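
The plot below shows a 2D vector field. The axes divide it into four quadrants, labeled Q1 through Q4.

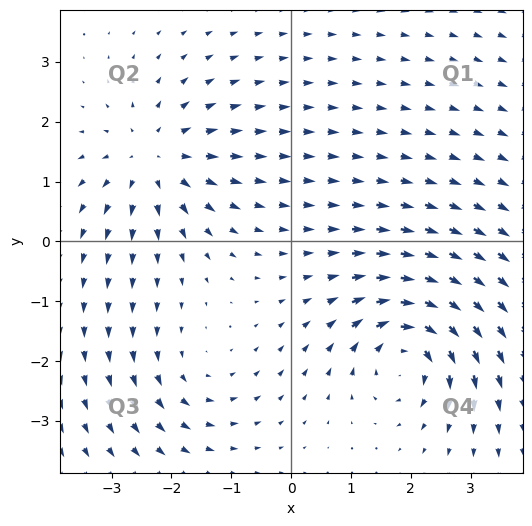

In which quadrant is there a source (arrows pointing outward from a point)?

Q2

The source sits at approximately (-2.3, 1.4), which lies in quadrant Q2. The divergence there is about +4, positive as expected for a source.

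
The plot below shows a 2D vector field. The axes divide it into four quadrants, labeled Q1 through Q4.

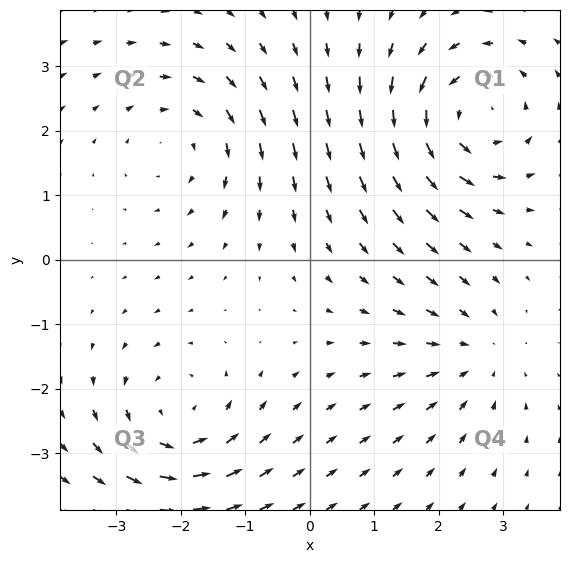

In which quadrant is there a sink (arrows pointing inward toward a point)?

The sink sits at approximately (2.6, -1.5), which lies in quadrant Q4. The divergence there is about -2, negative as expected for a sink.

Q4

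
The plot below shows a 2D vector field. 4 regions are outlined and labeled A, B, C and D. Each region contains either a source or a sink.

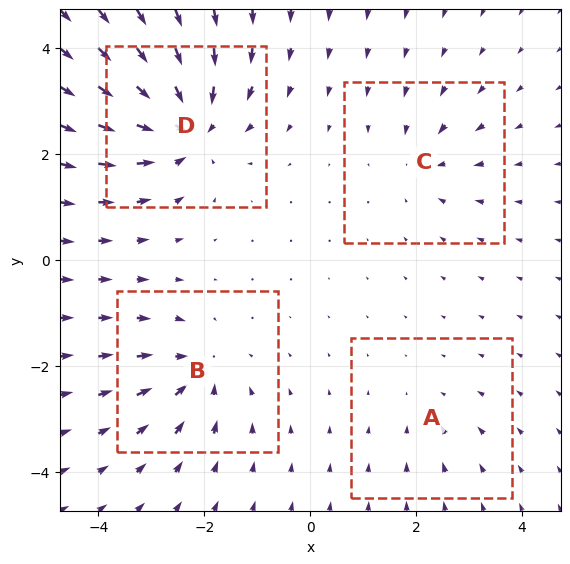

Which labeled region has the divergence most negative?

Divergence at each region's feature centre — A: about -2, B: about -5, C: about -4, D: about -8. Region D is most negative.

D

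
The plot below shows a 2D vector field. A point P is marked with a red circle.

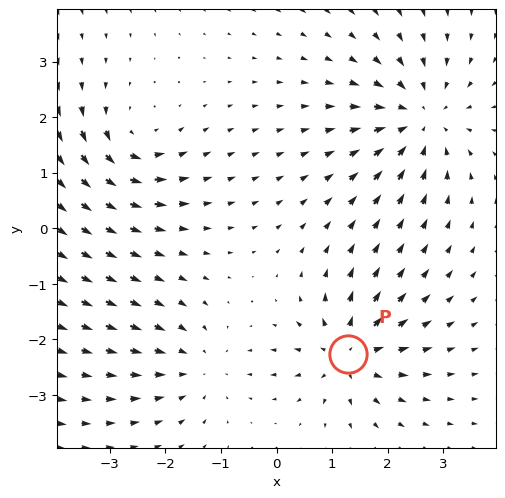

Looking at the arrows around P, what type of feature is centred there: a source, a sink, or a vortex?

source

At P (1.3, -2.3) the arrows spread outward. Divergence about +6, curl ≈0 — positive divergence with near-zero curl is a source.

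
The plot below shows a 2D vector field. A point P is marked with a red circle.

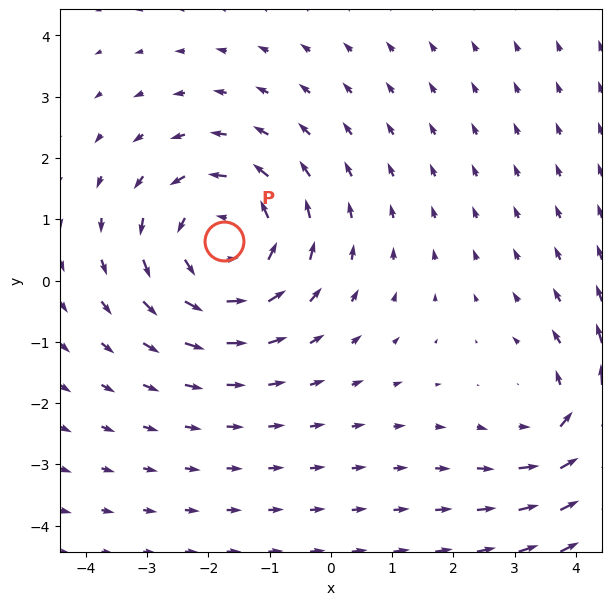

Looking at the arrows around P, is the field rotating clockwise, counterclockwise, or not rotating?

Near P at (-1.8, 0.6) the arrows circulate counterclockwise. The curl (z-component) there is about +4; positive curl means counterclockwise rotation.

counterclockwise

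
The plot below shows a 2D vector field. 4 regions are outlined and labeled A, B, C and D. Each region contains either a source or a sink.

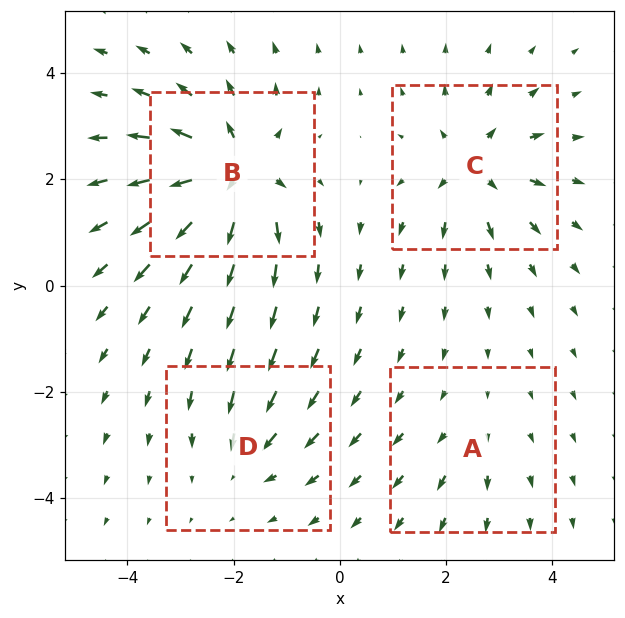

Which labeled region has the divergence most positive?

Divergence at each region's feature centre — A: about +2, B: about +8, C: about +6, D: about -4. Region B is most positive.

B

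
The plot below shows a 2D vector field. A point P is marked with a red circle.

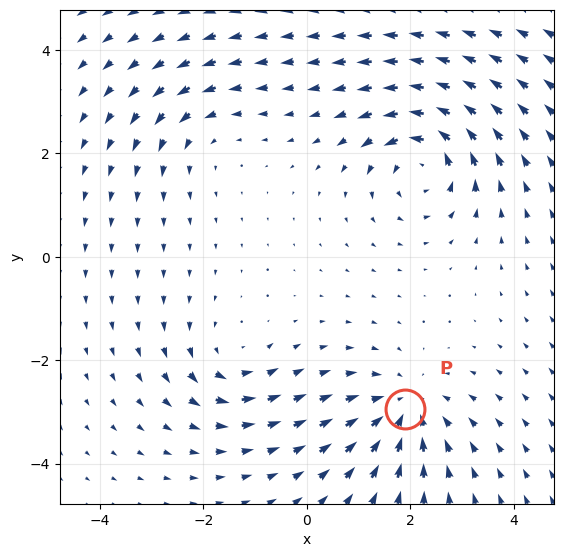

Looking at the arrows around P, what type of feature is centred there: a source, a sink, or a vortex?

At P (1.9, -2.9) the arrows converge inward. Divergence about -4, curl ≈0 — negative divergence with near-zero curl is a sink.

sink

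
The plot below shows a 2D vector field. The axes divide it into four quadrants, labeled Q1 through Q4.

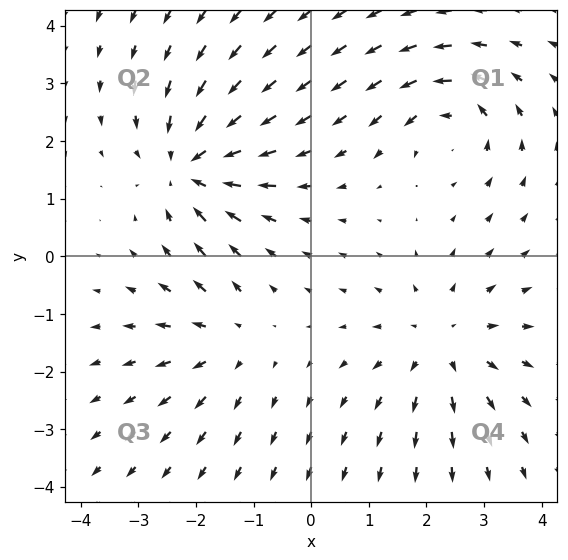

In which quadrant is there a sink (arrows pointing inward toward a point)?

The sink sits at approximately (-2.1, 1.6), which lies in quadrant Q2. The divergence there is about -4, negative as expected for a sink.

Q2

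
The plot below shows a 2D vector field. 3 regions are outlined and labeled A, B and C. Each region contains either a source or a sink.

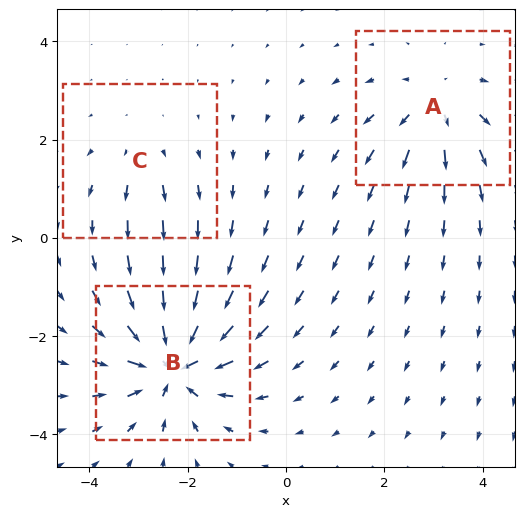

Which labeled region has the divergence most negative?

Divergence at each region's feature centre — A: about +3, B: about -6, C: about +2. Region B is most negative.

B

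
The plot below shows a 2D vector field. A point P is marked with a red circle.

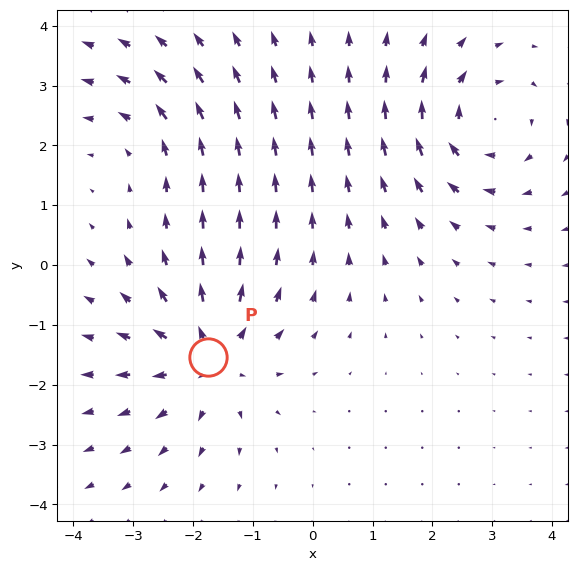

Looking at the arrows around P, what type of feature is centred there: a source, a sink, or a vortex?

source

At P (-1.7, -1.5) the arrows spread outward. Divergence about +5, curl ≈0 — positive divergence with near-zero curl is a source.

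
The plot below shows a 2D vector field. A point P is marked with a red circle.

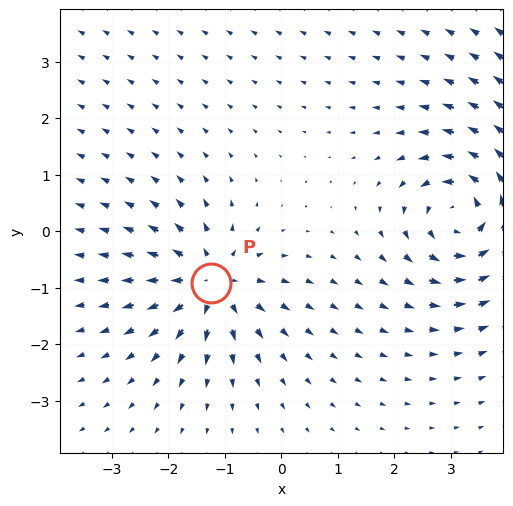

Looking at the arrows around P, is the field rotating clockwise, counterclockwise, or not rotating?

not rotating

Near P at (-1.2, -0.9) the arrows show no circulation. The curl there is ≈0.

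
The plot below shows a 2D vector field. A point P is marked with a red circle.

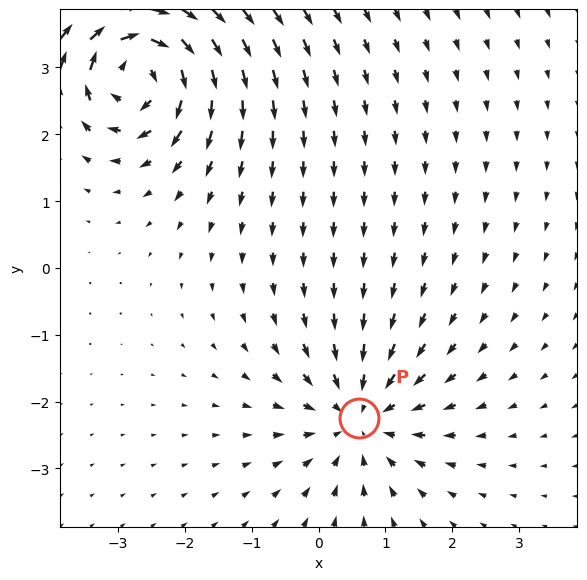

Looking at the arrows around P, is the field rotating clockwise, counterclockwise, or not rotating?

not rotating

Near P at (0.6, -2.2) the arrows show no circulation. The curl there is ≈0.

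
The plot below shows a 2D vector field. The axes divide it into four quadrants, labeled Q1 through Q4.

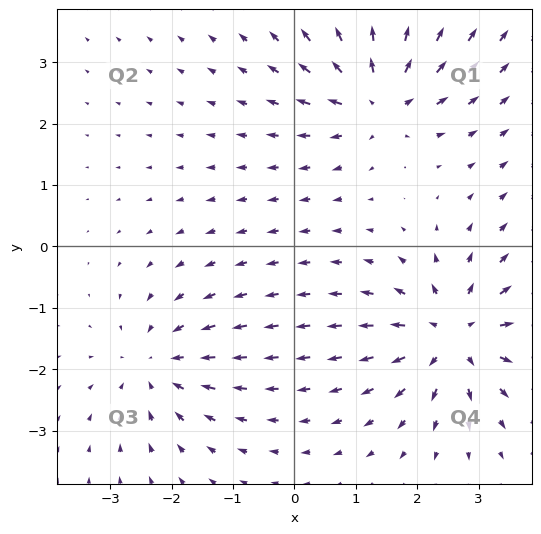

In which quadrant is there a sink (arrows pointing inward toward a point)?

The sink sits at approximately (-2.2, -1.9), which lies in quadrant Q3. The divergence there is about -4, negative as expected for a sink.

Q3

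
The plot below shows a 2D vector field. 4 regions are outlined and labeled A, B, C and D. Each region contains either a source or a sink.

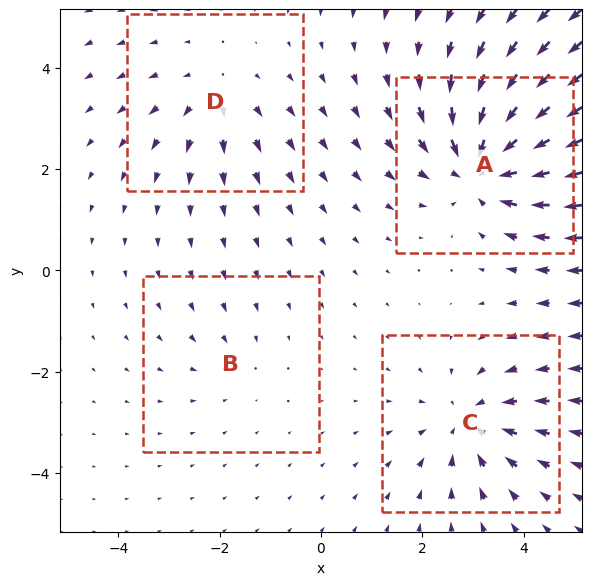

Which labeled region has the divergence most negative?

A

Divergence at each region's feature centre — A: about -6, B: about -2, C: about -4, D: about +3. Region A is most negative.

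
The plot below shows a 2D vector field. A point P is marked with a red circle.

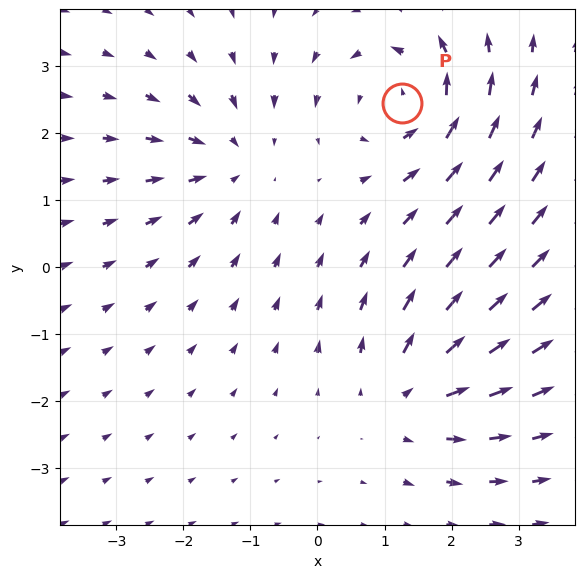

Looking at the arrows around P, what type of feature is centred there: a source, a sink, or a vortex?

At P (1.3, 2.5) the arrows circulate counterclockwise. Divergence ≈0, curl about +4 — near-zero divergence with nonzero curl is a vortex.

vortex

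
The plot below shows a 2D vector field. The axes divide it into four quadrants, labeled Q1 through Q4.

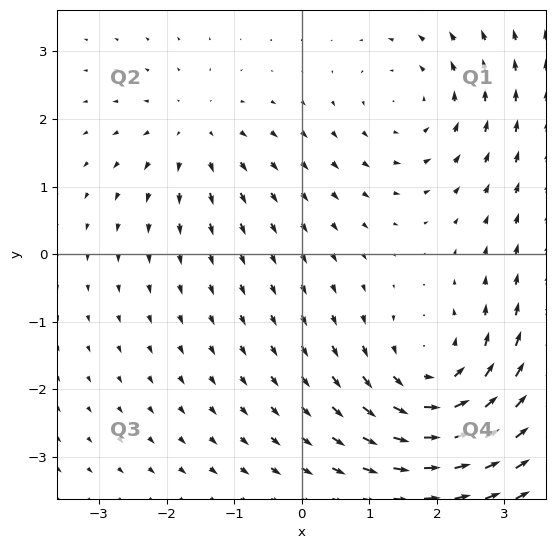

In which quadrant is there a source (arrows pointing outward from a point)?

Q2

The source sits at approximately (-1.6, 1.8), which lies in quadrant Q2. The divergence there is about +3, positive as expected for a source.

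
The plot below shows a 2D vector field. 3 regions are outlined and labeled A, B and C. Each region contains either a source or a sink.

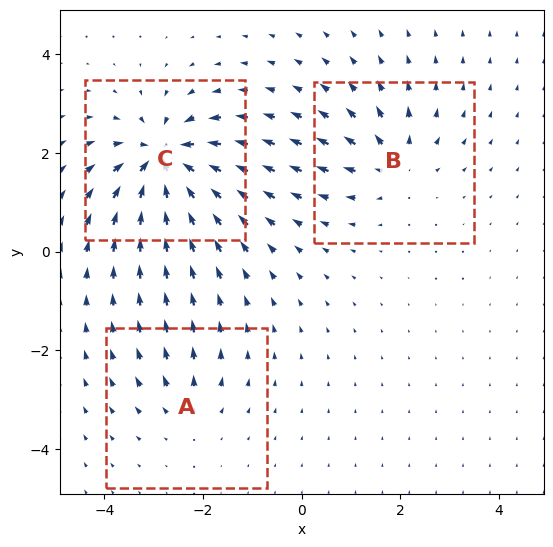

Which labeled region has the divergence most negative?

C

Divergence at each region's feature centre — A: about +2, B: about +4, C: about -7. Region C is most negative.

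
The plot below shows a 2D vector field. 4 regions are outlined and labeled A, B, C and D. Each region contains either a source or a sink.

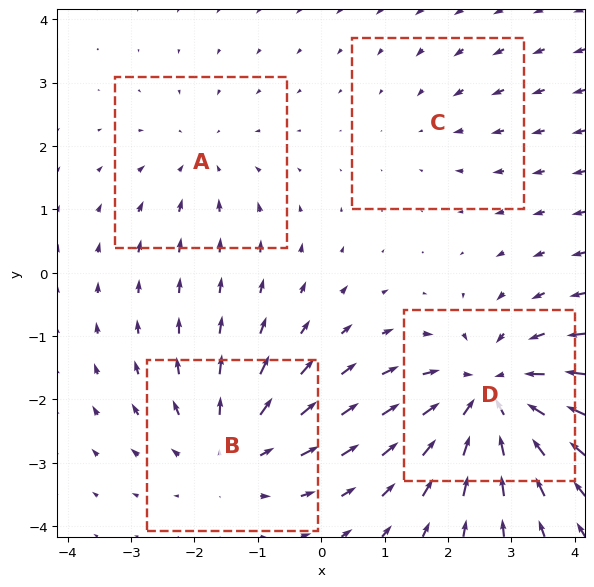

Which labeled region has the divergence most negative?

D

Divergence at each region's feature centre — A: about -3, B: about +4, C: about -2, D: about -6. Region D is most negative.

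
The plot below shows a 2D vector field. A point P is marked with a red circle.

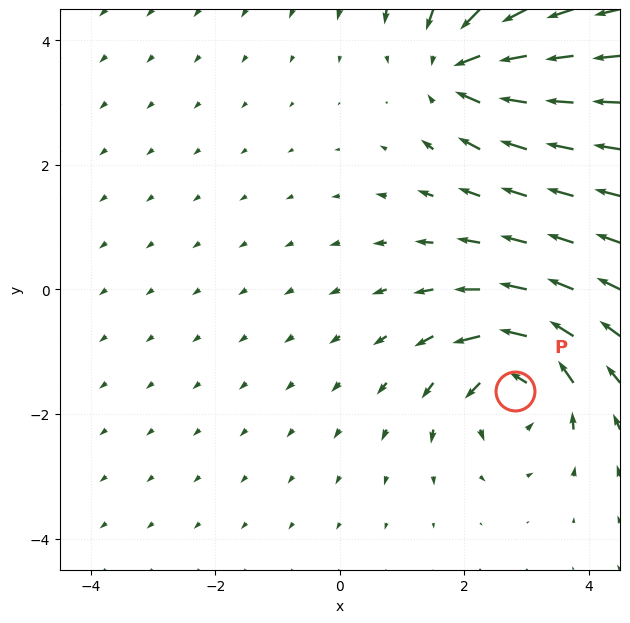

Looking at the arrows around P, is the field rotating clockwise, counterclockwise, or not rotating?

counterclockwise

Near P at (2.8, -1.6) the arrows circulate counterclockwise. The curl (z-component) there is about +5; positive curl means counterclockwise rotation.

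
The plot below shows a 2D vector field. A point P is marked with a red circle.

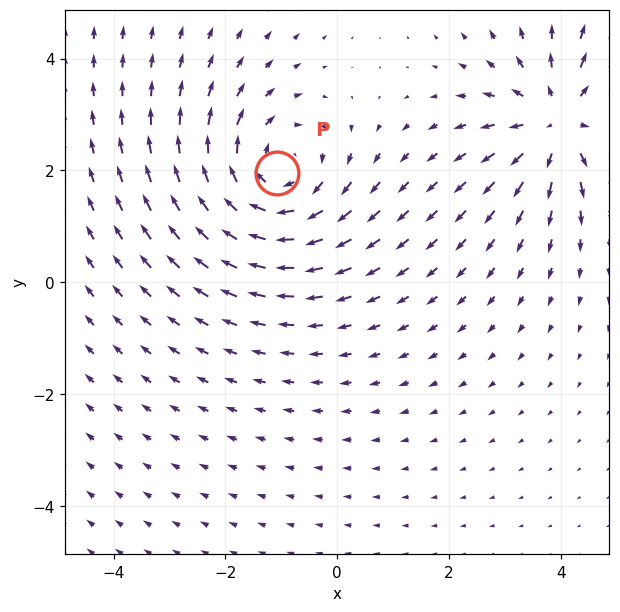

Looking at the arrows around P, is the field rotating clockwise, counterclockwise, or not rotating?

Near P at (-1.1, 1.9) the arrows circulate clockwise. The curl (z-component) there is about -3; negative curl means clockwise rotation.

clockwise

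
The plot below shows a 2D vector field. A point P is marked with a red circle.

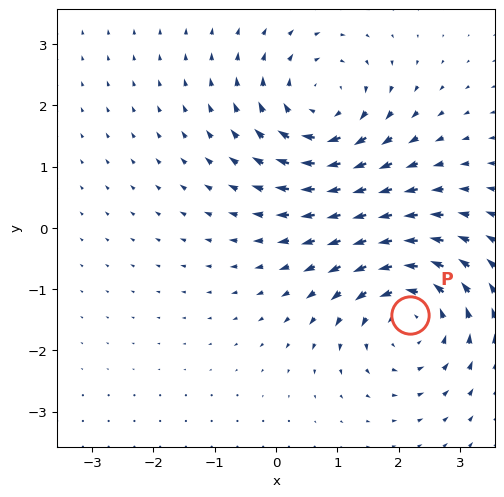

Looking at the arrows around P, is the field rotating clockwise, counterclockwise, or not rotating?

Near P at (2.2, -1.4) the arrows circulate counterclockwise. The curl (z-component) there is about +4; positive curl means counterclockwise rotation.

counterclockwise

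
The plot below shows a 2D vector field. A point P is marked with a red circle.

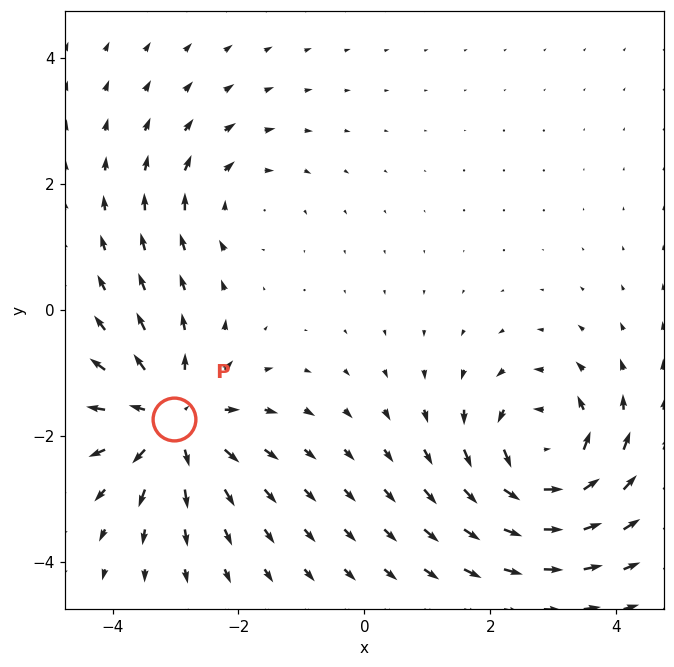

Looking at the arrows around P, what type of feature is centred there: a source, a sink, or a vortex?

source

At P (-3.0, -1.7) the arrows spread outward. Divergence about +5, curl ≈0 — positive divergence with near-zero curl is a source.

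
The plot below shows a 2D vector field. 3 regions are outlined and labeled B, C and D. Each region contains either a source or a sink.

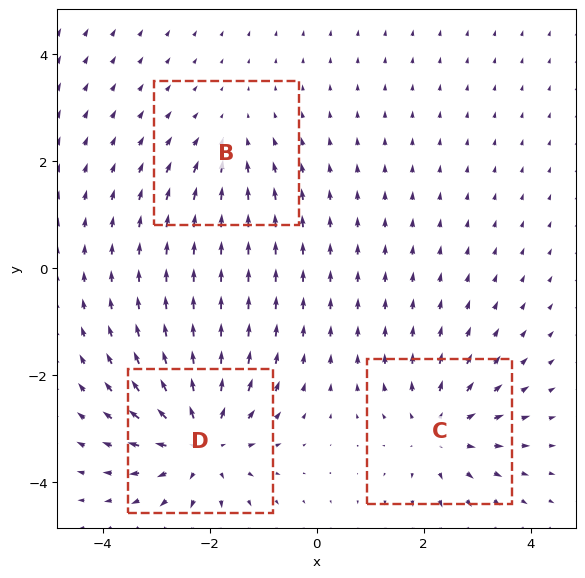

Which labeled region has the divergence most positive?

Divergence at each region's feature centre — B: about -2, C: about +4, D: about +5. Region D is most positive.

D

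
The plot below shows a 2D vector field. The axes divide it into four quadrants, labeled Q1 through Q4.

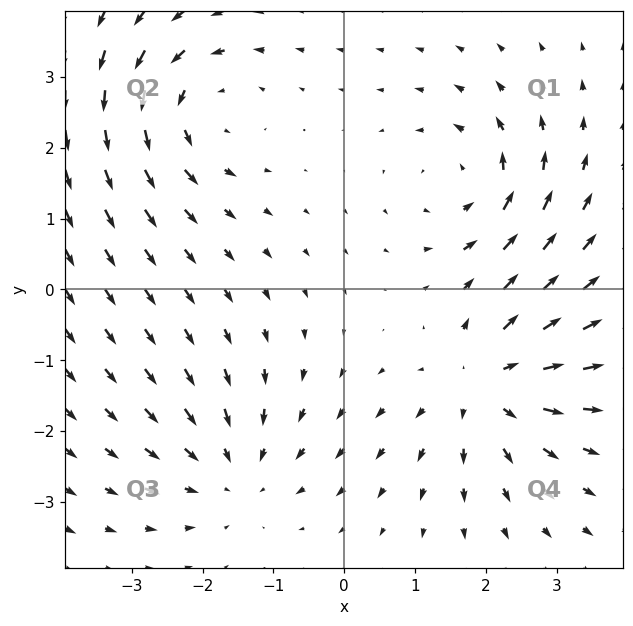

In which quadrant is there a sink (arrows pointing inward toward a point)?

The sink sits at approximately (-1.6, -2.6), which lies in quadrant Q3. The divergence there is about -3, negative as expected for a sink.

Q3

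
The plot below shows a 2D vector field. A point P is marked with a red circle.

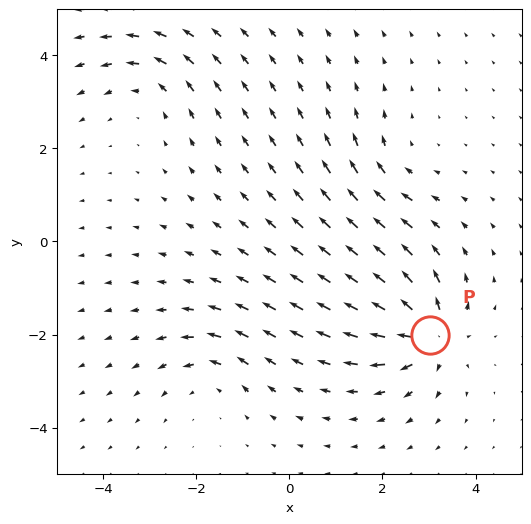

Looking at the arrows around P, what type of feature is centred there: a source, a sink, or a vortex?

At P (3.0, -2.0) the arrows spread outward. Divergence about +7, curl ≈0 — positive divergence with near-zero curl is a source.

source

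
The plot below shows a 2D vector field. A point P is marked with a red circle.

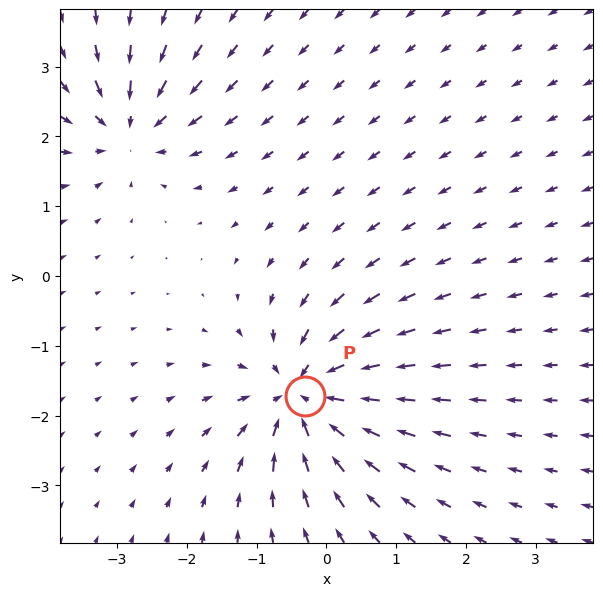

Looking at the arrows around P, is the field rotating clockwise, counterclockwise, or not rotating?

not rotating

Near P at (-0.3, -1.7) the arrows show no circulation. The curl there is ≈0.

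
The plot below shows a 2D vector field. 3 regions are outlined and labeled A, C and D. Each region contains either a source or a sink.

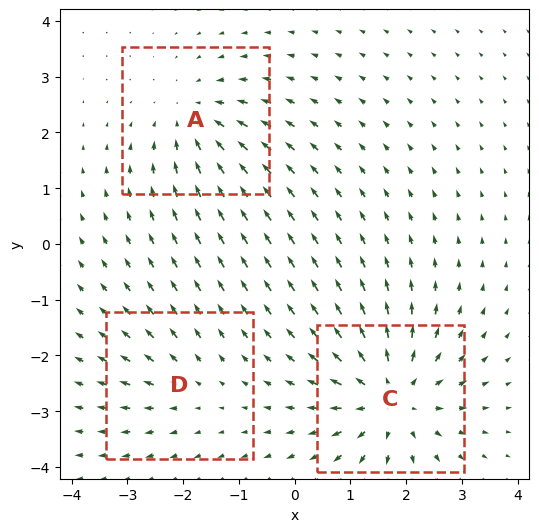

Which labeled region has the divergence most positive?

Divergence at each region's feature centre — A: about -3, C: about +4, D: about +2. Region C is most positive.

C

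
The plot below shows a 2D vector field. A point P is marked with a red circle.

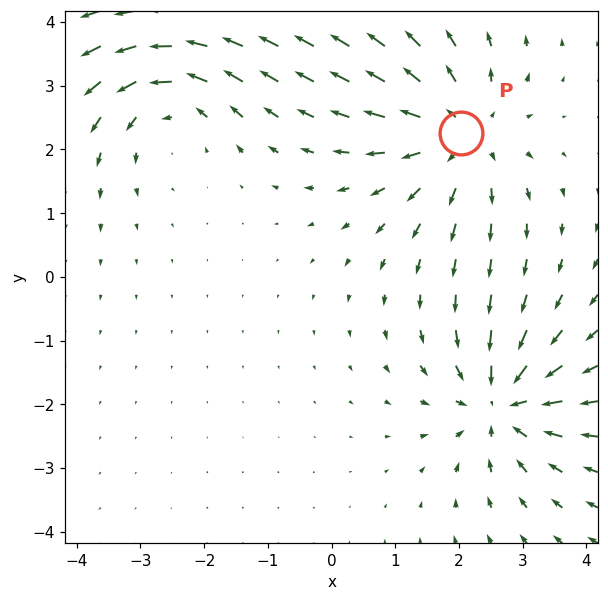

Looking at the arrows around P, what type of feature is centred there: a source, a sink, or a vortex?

At P (2.0, 2.3) the arrows spread outward. Divergence about +4, curl ≈0 — positive divergence with near-zero curl is a source.

source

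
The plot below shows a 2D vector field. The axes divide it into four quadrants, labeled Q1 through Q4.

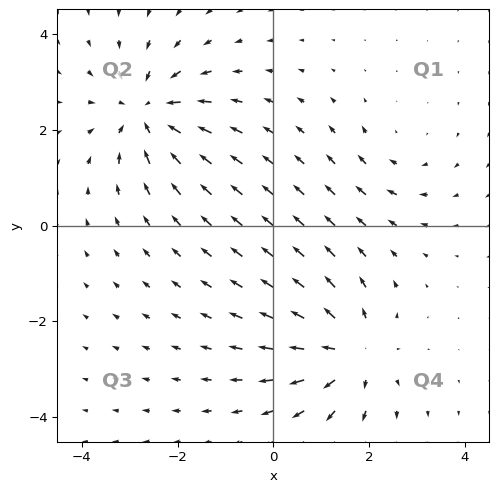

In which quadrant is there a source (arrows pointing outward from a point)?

Q4

The source sits at approximately (1.6, -2.6), which lies in quadrant Q4. The divergence there is about +5, positive as expected for a source.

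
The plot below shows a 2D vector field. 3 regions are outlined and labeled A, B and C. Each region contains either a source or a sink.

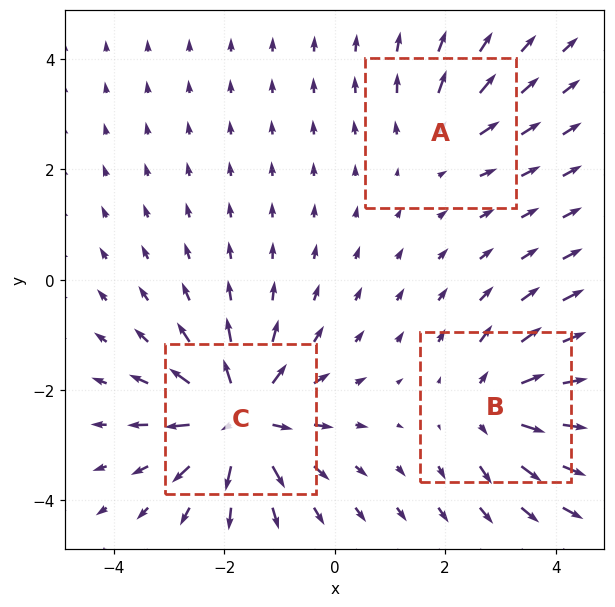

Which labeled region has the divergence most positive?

C

Divergence at each region's feature centre — A: about +2, B: about +4, C: about +6. Region C is most positive.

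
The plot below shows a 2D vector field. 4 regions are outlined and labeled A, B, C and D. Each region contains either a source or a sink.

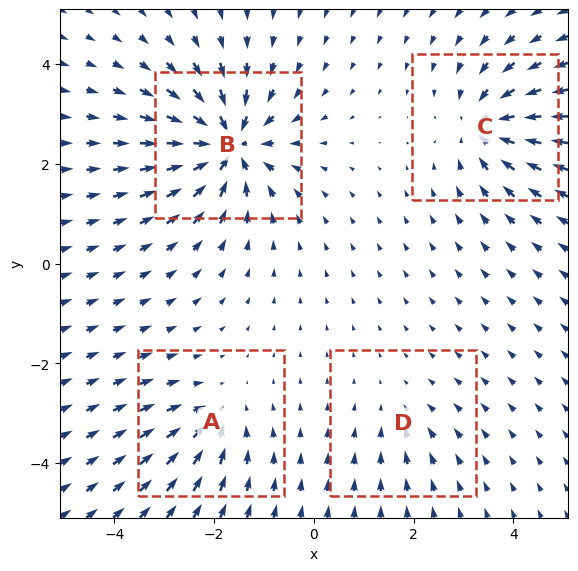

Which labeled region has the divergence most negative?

B

Divergence at each region's feature centre — A: about -4, B: about -9, C: about -6, D: about -2. Region B is most negative.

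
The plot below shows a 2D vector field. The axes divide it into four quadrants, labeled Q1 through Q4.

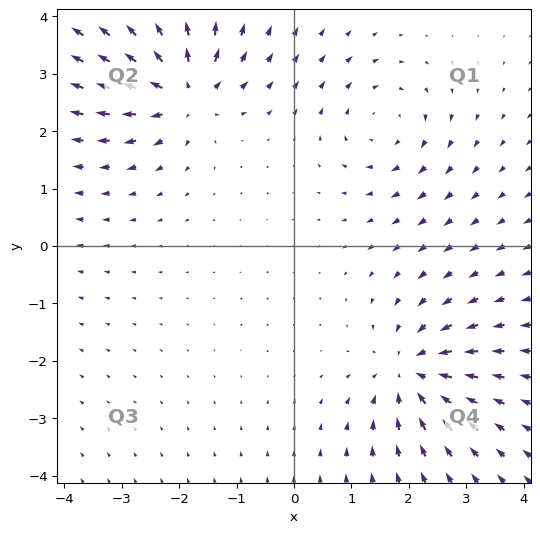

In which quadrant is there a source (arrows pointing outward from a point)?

Q2

The source sits at approximately (-1.9, 2.7), which lies in quadrant Q2. The divergence there is about +5, positive as expected for a source.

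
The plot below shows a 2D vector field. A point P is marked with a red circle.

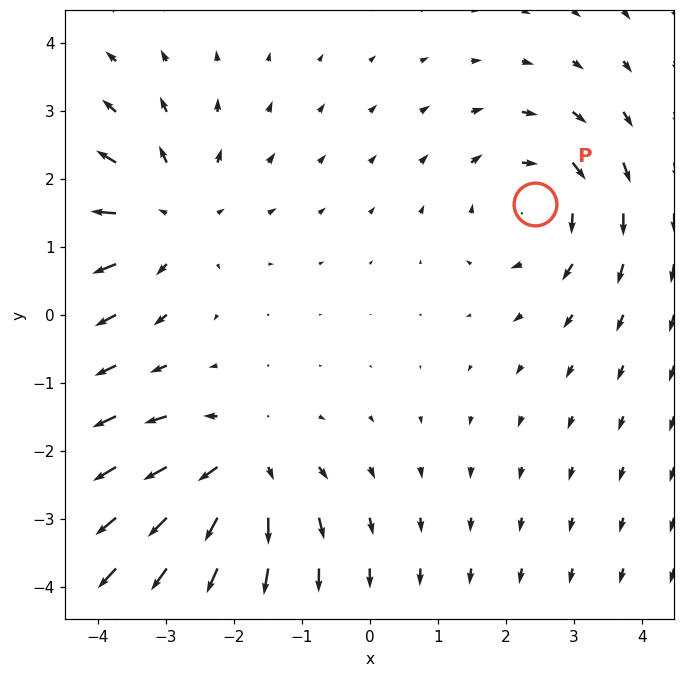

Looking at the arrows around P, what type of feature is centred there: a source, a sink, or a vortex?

At P (2.4, 1.6) the arrows circulate clockwise. Divergence ≈0, curl about -3 — near-zero divergence with nonzero curl is a vortex.

vortex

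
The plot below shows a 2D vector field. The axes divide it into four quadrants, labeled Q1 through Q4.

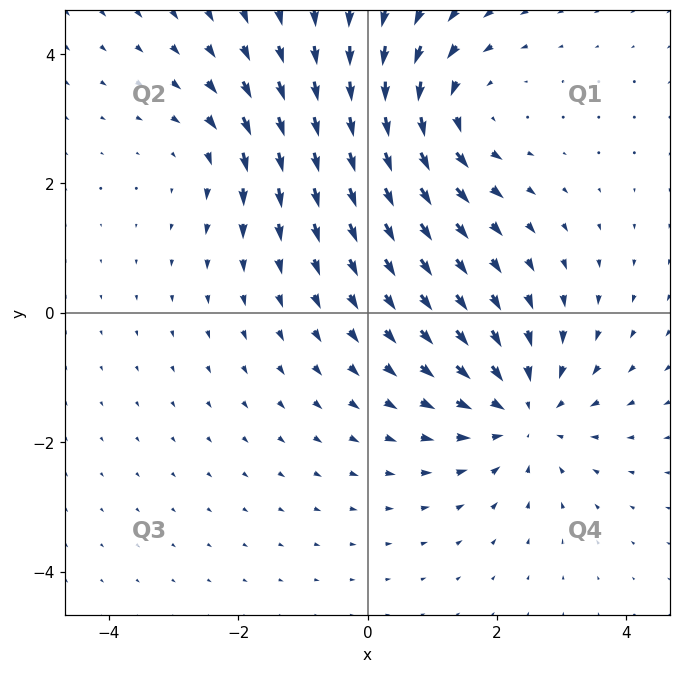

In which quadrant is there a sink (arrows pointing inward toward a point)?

The sink sits at approximately (2.4, -1.5), which lies in quadrant Q4. The divergence there is about -4, negative as expected for a sink.

Q4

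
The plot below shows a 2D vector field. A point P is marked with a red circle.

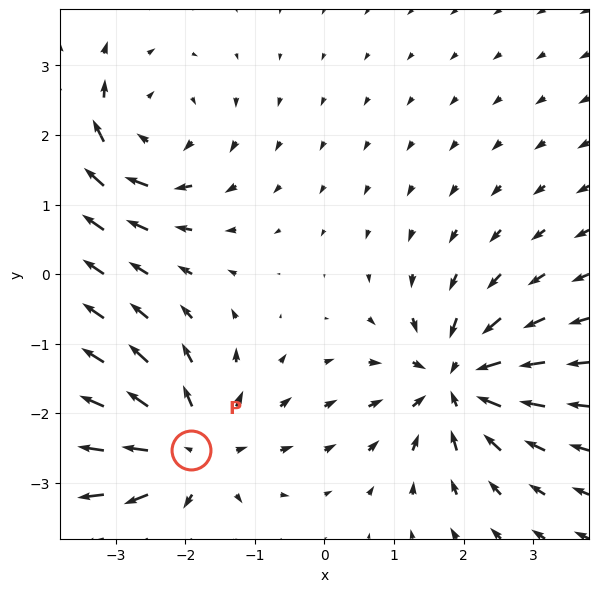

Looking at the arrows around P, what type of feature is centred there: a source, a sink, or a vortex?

At P (-1.9, -2.5) the arrows spread outward. Divergence about +5, curl ≈0 — positive divergence with near-zero curl is a source.

source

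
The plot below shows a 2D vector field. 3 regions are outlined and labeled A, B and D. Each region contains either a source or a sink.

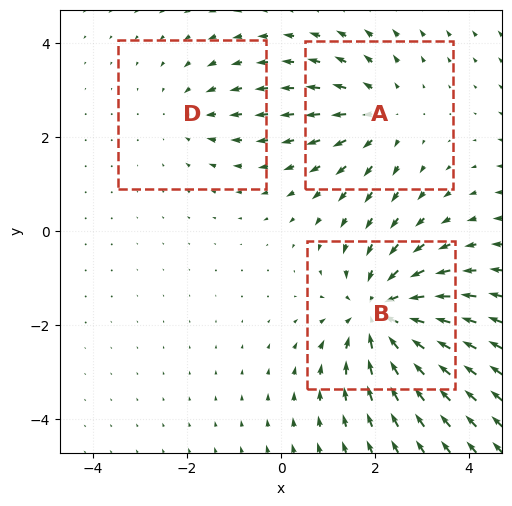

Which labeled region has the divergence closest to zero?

D

Divergence at each region's feature centre — A: about +3, B: about -4, D: about -2. Region D is closest to zero.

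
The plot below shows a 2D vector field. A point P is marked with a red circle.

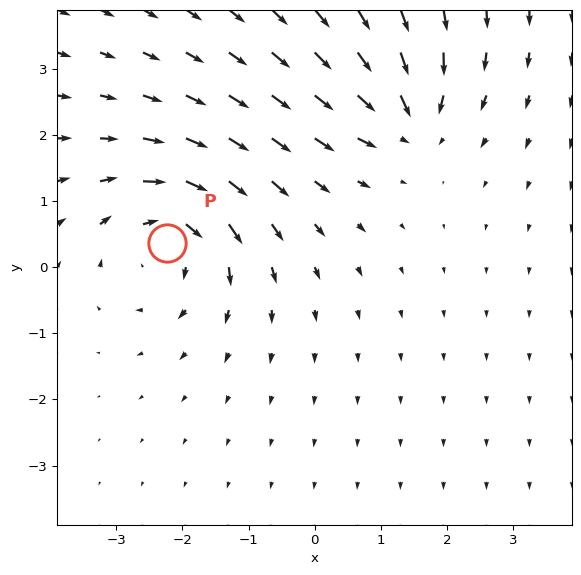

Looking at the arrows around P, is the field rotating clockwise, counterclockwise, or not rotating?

clockwise

Near P at (-2.2, 0.4) the arrows circulate clockwise. The curl (z-component) there is about -5; negative curl means clockwise rotation.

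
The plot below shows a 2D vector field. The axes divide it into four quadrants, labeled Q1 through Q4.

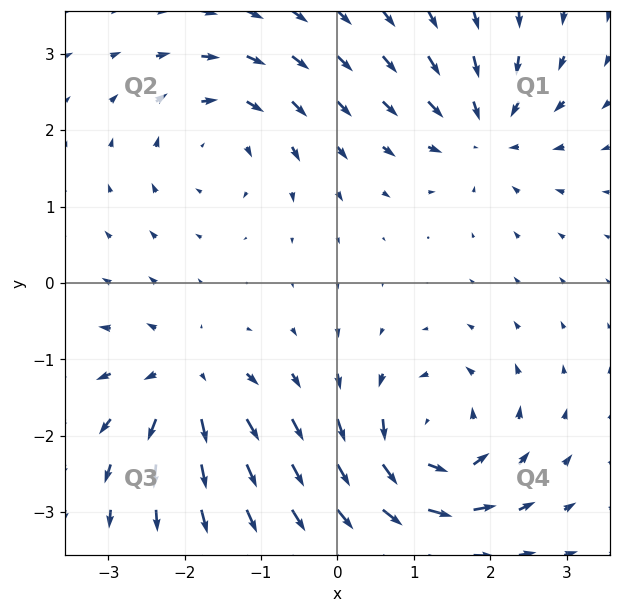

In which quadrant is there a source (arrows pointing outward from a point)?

The source sits at approximately (-2.0, -1.3), which lies in quadrant Q3. The divergence there is about +5, positive as expected for a source.

Q3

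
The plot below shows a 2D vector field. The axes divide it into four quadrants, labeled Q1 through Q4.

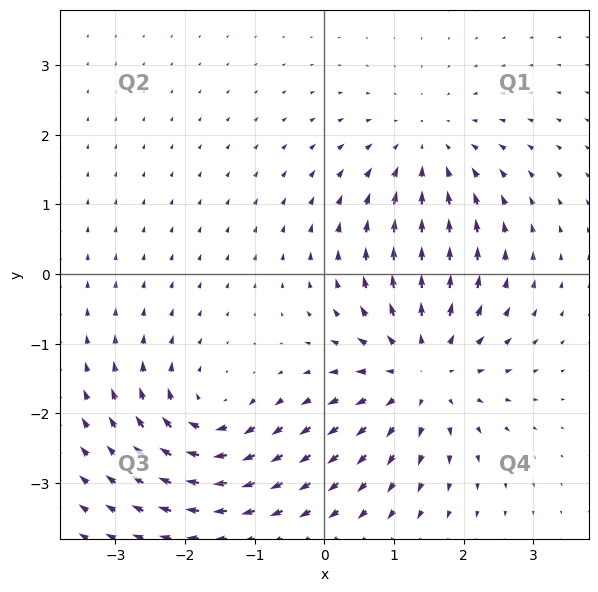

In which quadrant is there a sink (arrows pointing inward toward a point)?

The sink sits at approximately (1.5, 1.7), which lies in quadrant Q1. The divergence there is about -3, negative as expected for a sink.

Q1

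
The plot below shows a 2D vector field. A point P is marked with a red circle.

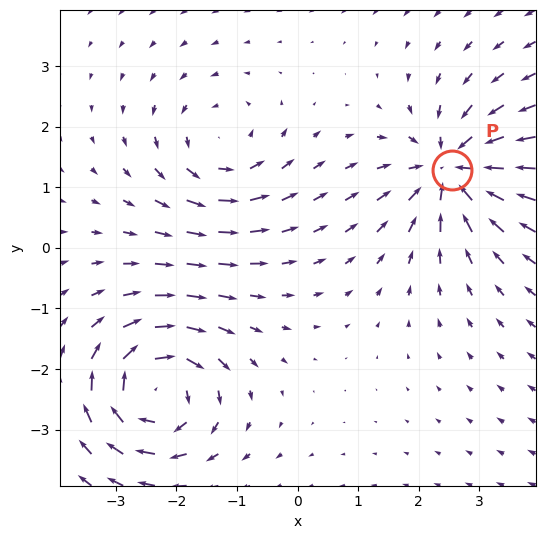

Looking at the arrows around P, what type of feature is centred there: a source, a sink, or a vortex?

At P (2.5, 1.3) the arrows converge inward. Divergence about -6, curl ≈0 — negative divergence with near-zero curl is a sink.

sink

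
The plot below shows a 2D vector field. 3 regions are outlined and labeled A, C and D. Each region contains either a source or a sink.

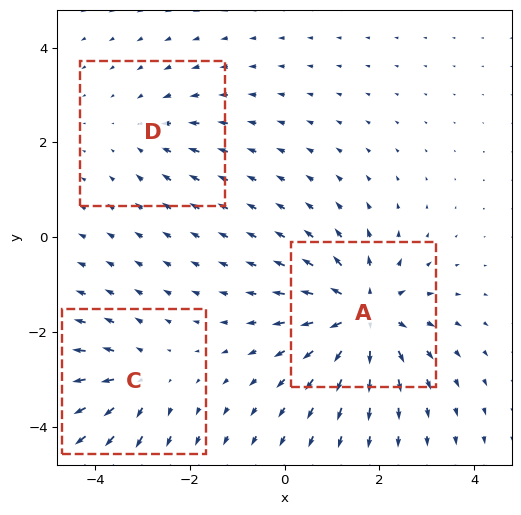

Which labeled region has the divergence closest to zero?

Divergence at each region's feature centre — A: about +5, C: about +3, D: about -2. Region D is closest to zero.

D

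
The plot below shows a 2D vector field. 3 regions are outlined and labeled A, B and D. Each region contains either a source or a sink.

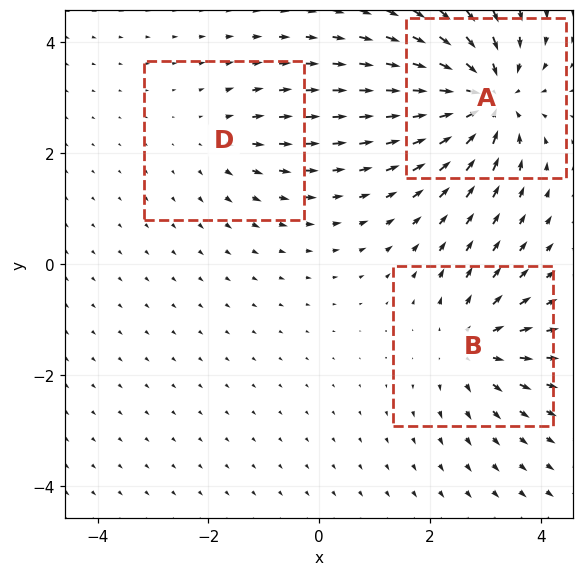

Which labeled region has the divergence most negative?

A

Divergence at each region's feature centre — A: about -6, B: about +4, D: about +2. Region A is most negative.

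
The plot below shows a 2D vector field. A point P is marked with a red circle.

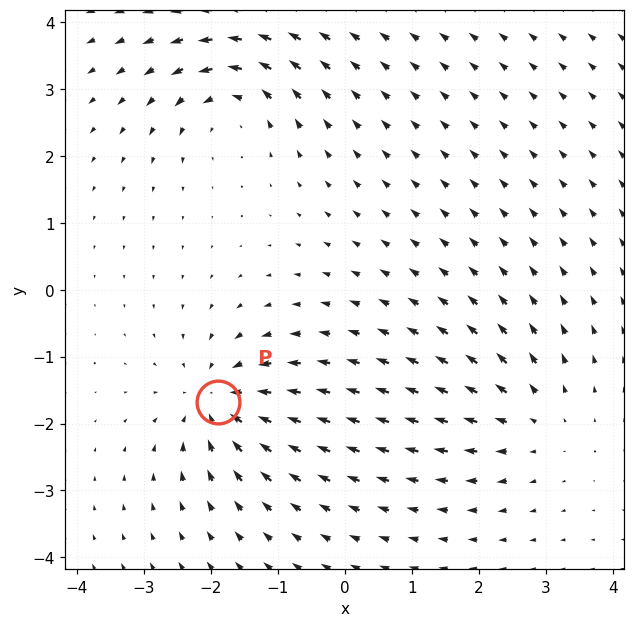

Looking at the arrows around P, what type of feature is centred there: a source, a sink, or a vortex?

At P (-1.9, -1.7) the arrows converge inward. Divergence about -5, curl ≈0 — negative divergence with near-zero curl is a sink.

sink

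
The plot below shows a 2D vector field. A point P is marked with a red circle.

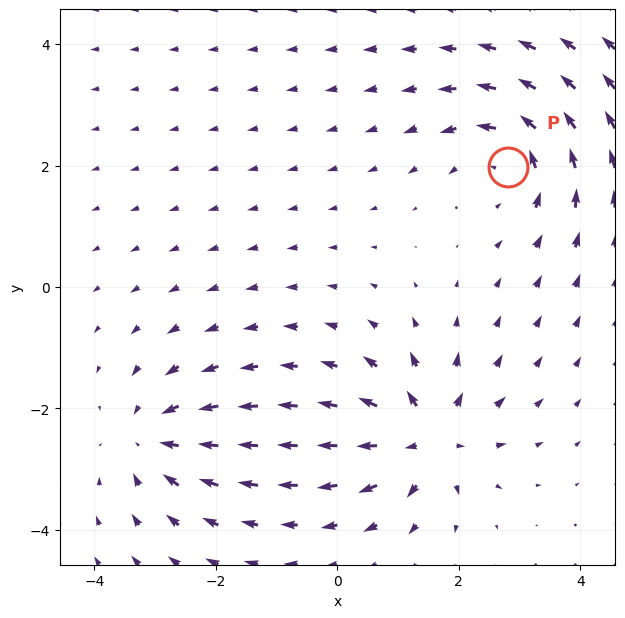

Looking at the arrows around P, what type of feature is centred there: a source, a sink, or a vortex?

At P (2.8, 2.0) the arrows circulate counterclockwise. Divergence ≈0, curl about +4 — near-zero divergence with nonzero curl is a vortex.

vortex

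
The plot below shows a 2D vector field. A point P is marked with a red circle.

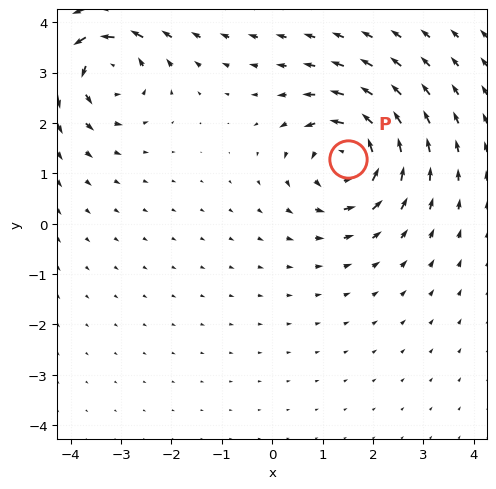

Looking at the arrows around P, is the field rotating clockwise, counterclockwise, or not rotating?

Near P at (1.5, 1.3) the arrows circulate counterclockwise. The curl (z-component) there is about +5; positive curl means counterclockwise rotation.

counterclockwise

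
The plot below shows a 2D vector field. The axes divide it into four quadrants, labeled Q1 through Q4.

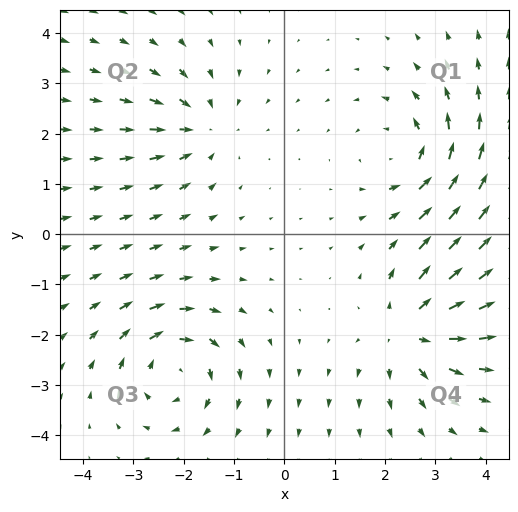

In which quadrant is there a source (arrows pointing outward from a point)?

Q4

The source sits at approximately (2.5, -1.9), which lies in quadrant Q4. The divergence there is about +4, positive as expected for a source.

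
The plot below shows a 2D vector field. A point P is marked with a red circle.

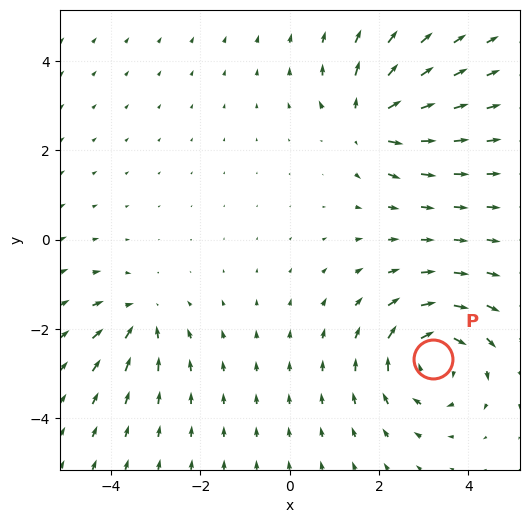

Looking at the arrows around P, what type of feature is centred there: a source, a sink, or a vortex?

vortex

At P (3.2, -2.7) the arrows circulate clockwise. Divergence ≈0, curl about -4 — near-zero divergence with nonzero curl is a vortex.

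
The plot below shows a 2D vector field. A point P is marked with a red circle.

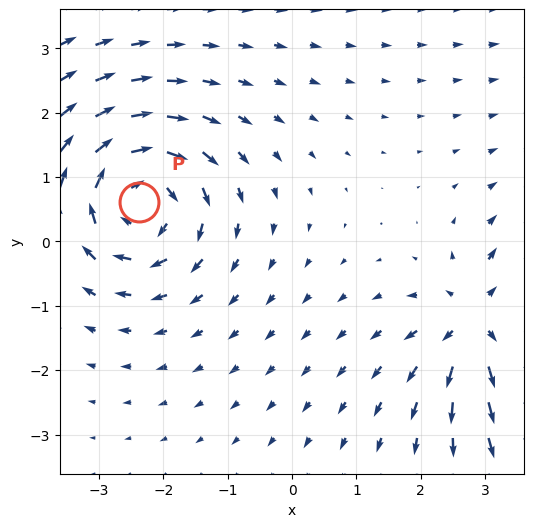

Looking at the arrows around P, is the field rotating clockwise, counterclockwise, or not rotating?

clockwise

Near P at (-2.4, 0.6) the arrows circulate clockwise. The curl (z-component) there is about -5; negative curl means clockwise rotation.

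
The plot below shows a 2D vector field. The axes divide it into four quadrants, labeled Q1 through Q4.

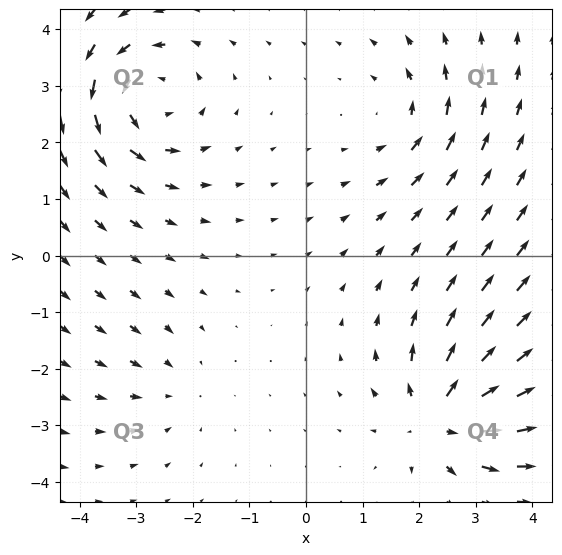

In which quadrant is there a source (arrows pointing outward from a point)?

Q4

The source sits at approximately (2.4, -2.9), which lies in quadrant Q4. The divergence there is about +6, positive as expected for a source.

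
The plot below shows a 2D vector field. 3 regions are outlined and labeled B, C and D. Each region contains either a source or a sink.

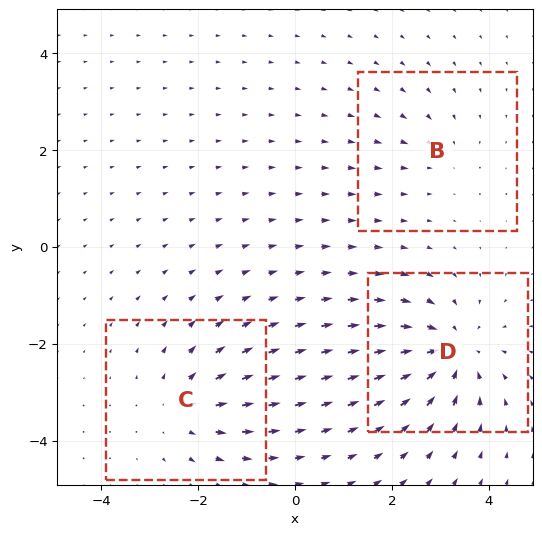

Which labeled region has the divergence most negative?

D

Divergence at each region's feature centre — B: about -2, C: about +3, D: about -5. Region D is most negative.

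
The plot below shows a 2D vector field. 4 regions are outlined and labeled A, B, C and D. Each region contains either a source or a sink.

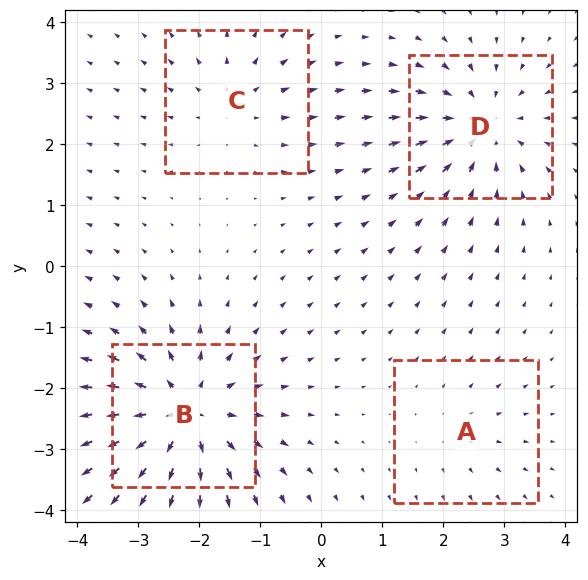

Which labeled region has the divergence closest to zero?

Divergence at each region's feature centre — A: about +2, B: about +8, C: about +4, D: about -6. Region A is closest to zero.

A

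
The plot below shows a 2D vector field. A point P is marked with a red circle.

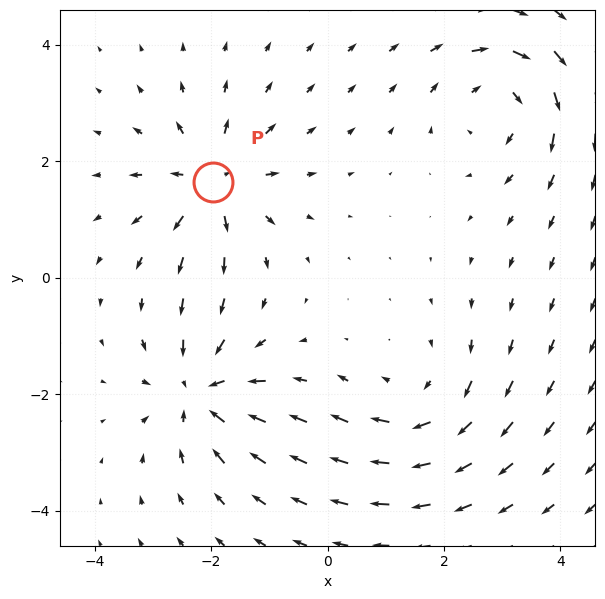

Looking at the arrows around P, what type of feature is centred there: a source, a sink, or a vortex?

At P (-2.0, 1.7) the arrows spread outward. Divergence about +6, curl ≈0 — positive divergence with near-zero curl is a source.

source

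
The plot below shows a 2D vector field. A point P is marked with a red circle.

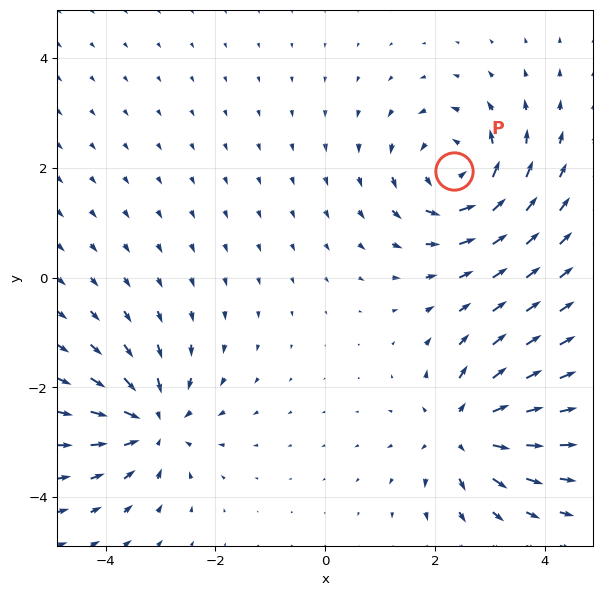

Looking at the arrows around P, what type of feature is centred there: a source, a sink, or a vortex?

vortex

At P (2.3, 1.9) the arrows circulate counterclockwise. Divergence ≈0, curl about +5 — near-zero divergence with nonzero curl is a vortex.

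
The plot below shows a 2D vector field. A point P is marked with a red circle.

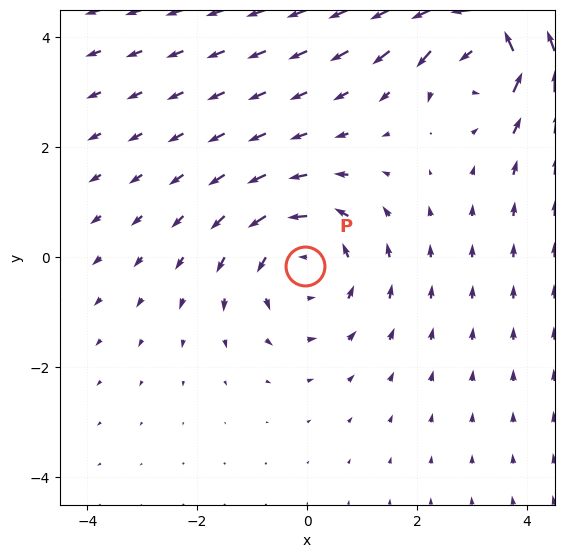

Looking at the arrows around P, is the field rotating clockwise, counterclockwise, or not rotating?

Near P at (-0.0, -0.2) the arrows circulate counterclockwise. The curl (z-component) there is about +3; positive curl means counterclockwise rotation.

counterclockwise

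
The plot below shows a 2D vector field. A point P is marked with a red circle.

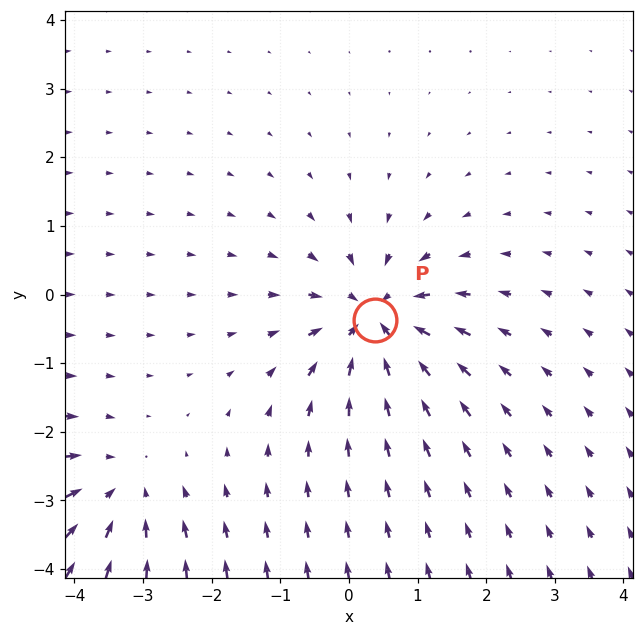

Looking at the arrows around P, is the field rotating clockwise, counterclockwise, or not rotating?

Near P at (0.4, -0.4) the arrows show no circulation. The curl there is ≈0.

not rotating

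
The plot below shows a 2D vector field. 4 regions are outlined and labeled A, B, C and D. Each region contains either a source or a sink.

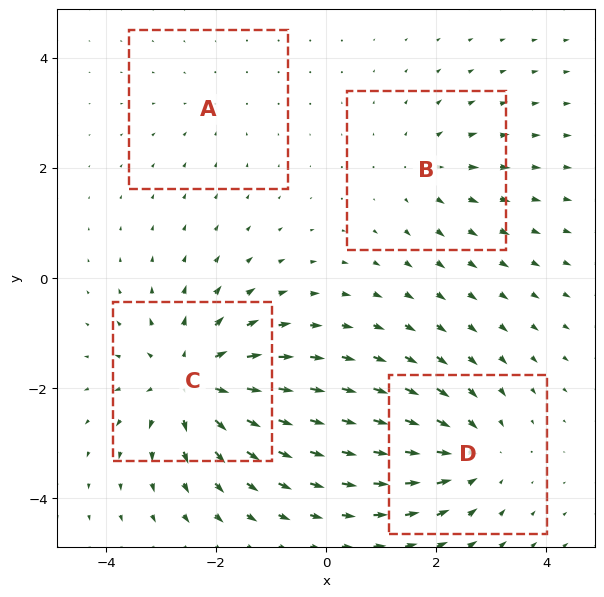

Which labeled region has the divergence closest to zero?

A

Divergence at each region's feature centre — A: about -2, B: about +3, C: about +7, D: about -5. Region A is closest to zero.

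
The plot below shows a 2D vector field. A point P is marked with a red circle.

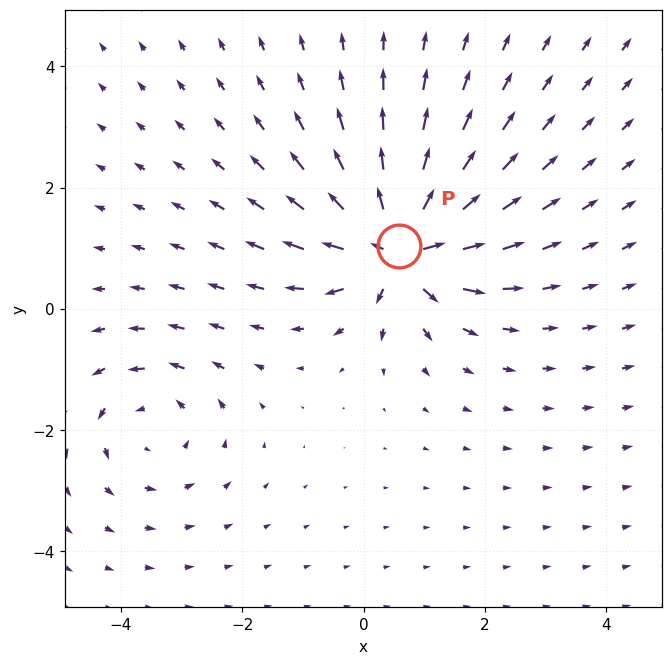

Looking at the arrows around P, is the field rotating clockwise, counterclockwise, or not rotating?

Near P at (0.6, 1.0) the arrows show no circulation. The curl there is ≈0.

not rotating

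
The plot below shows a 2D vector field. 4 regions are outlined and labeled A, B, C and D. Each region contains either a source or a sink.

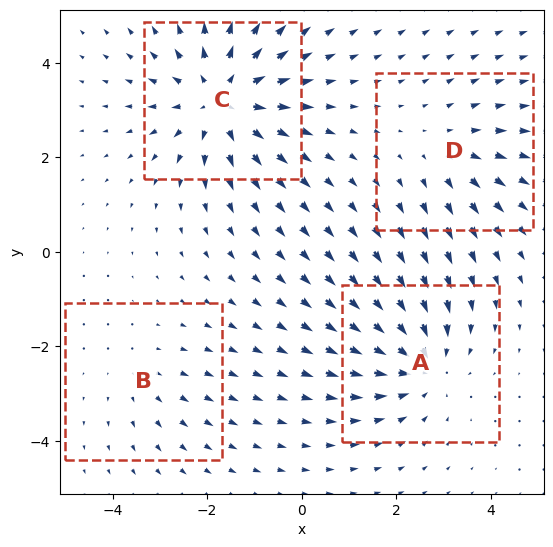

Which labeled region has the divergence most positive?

C

Divergence at each region's feature centre — A: about -4, B: about +2, C: about +5, D: about +3. Region C is most positive.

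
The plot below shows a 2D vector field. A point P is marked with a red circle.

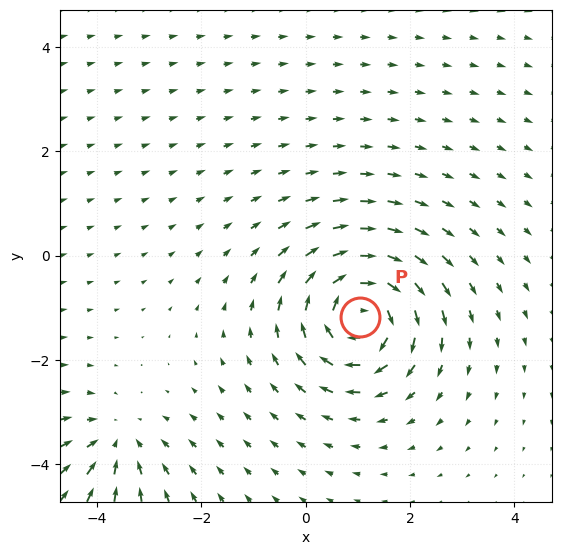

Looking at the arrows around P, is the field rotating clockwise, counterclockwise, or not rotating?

clockwise

Near P at (1.0, -1.2) the arrows circulate clockwise. The curl (z-component) there is about -7; negative curl means clockwise rotation.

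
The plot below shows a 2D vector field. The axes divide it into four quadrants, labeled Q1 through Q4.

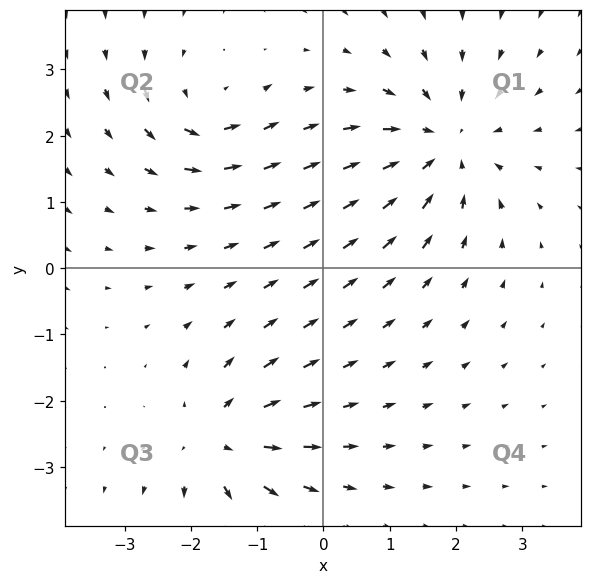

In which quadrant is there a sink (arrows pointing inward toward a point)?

The sink sits at approximately (1.8, 1.9), which lies in quadrant Q1. The divergence there is about -4, negative as expected for a sink.

Q1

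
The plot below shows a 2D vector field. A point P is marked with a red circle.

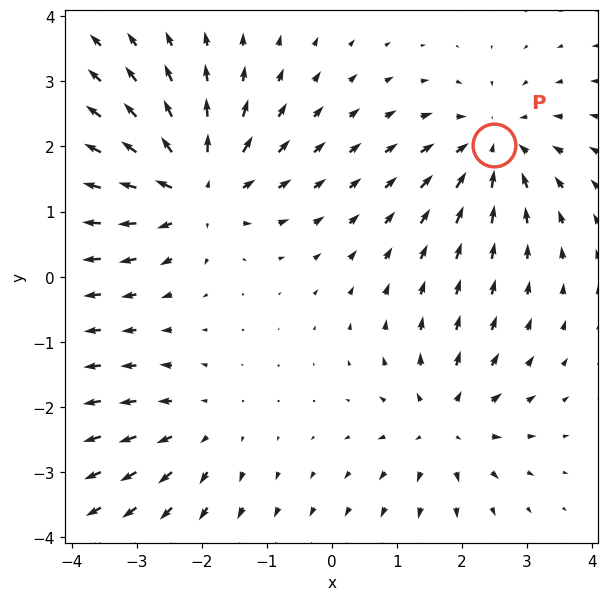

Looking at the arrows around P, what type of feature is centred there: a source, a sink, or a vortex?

At P (2.5, 2.0) the arrows converge inward. Divergence about -4, curl ≈0 — negative divergence with near-zero curl is a sink.

sink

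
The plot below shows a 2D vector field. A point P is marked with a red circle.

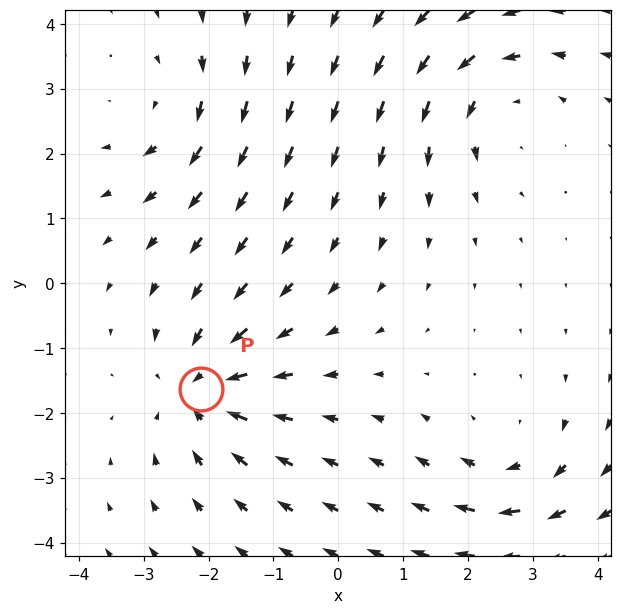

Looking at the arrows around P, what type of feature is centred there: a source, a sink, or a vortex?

At P (-2.1, -1.6) the arrows converge inward. Divergence about -5, curl ≈0 — negative divergence with near-zero curl is a sink.

sink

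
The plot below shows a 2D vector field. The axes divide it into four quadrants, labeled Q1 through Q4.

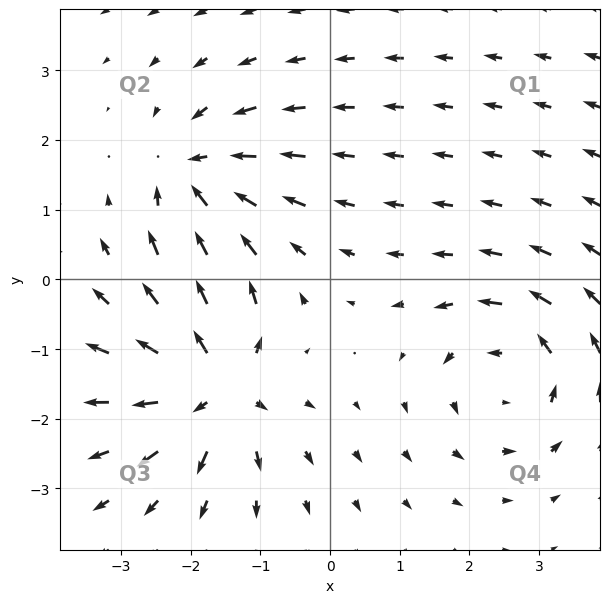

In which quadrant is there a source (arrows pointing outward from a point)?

The source sits at approximately (-1.7, -1.5), which lies in quadrant Q3. The divergence there is about +6, positive as expected for a source.

Q3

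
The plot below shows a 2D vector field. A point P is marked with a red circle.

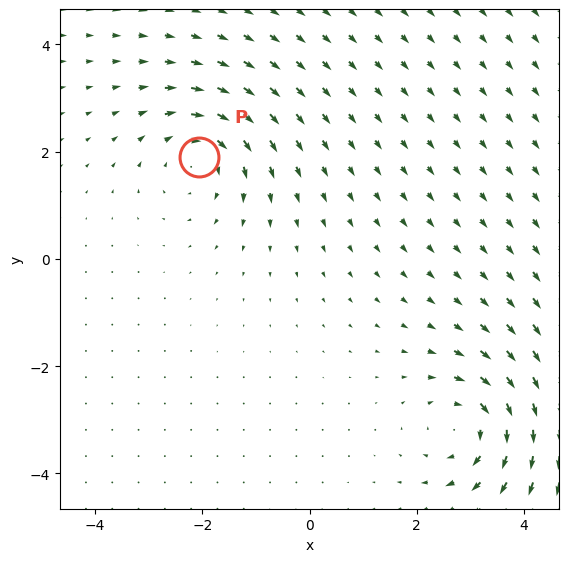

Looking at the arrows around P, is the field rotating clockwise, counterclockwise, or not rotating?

Near P at (-2.1, 1.9) the arrows circulate clockwise. The curl (z-component) there is about -4; negative curl means clockwise rotation.

clockwise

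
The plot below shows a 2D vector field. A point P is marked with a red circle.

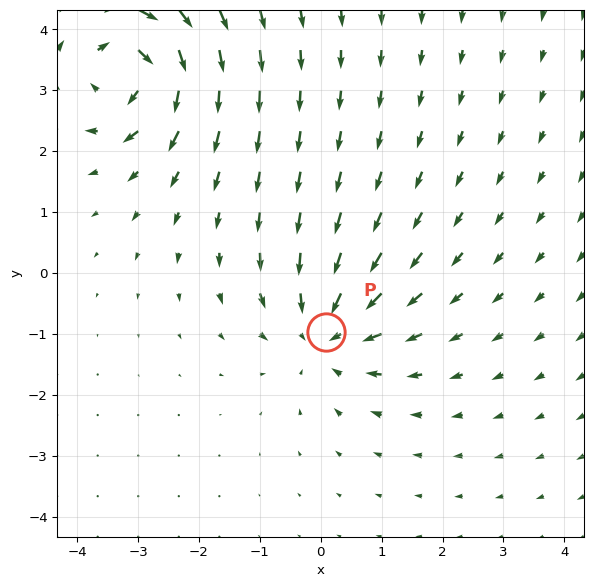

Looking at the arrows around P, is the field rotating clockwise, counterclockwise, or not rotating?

not rotating

Near P at (0.1, -1.0) the arrows show no circulation. The curl there is ≈0.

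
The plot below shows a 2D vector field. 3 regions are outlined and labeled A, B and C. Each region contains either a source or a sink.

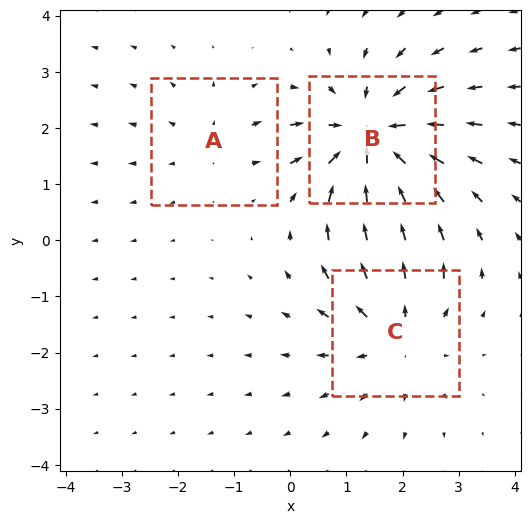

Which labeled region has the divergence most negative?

B

Divergence at each region's feature centre — A: about +2, B: about -4, C: about +3. Region B is most negative.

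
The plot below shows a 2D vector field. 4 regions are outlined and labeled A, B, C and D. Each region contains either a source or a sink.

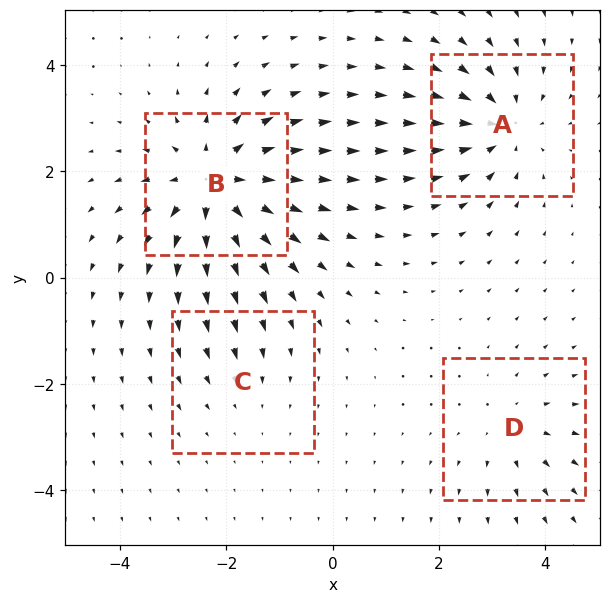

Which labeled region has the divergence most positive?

B

Divergence at each region's feature centre — A: about -5, B: about +7, C: about -2, D: about +3. Region B is most positive.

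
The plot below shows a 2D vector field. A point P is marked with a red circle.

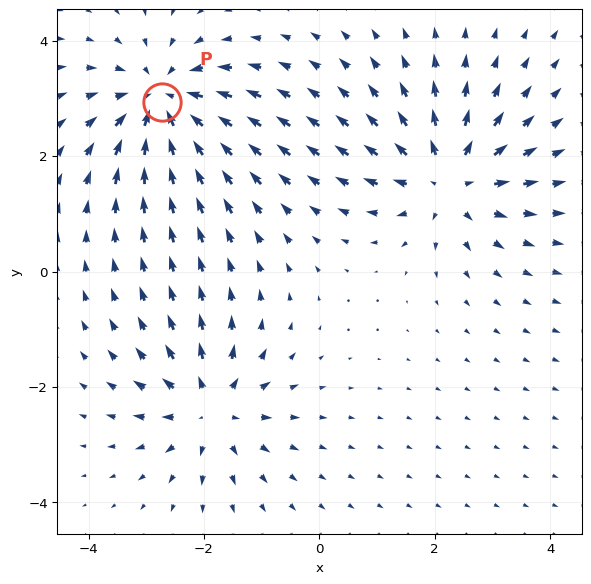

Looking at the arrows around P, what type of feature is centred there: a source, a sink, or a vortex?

At P (-2.7, 2.9) the arrows converge inward. Divergence about -5, curl ≈0 — negative divergence with near-zero curl is a sink.

sink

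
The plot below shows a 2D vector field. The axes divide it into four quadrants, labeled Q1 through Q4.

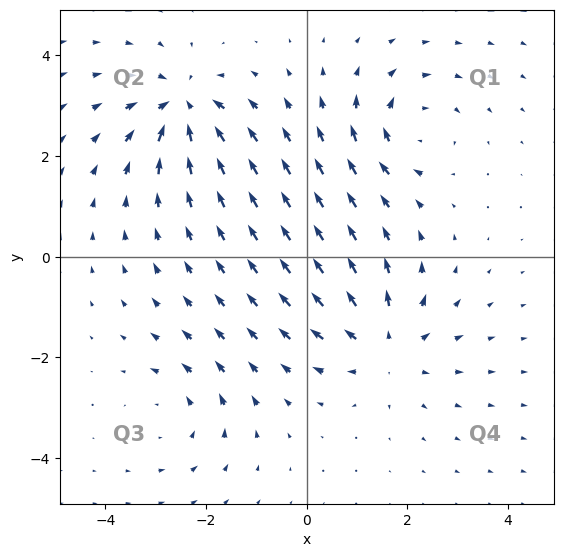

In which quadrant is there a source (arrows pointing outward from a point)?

Q4

The source sits at approximately (1.6, -1.8), which lies in quadrant Q4. The divergence there is about +4, positive as expected for a source.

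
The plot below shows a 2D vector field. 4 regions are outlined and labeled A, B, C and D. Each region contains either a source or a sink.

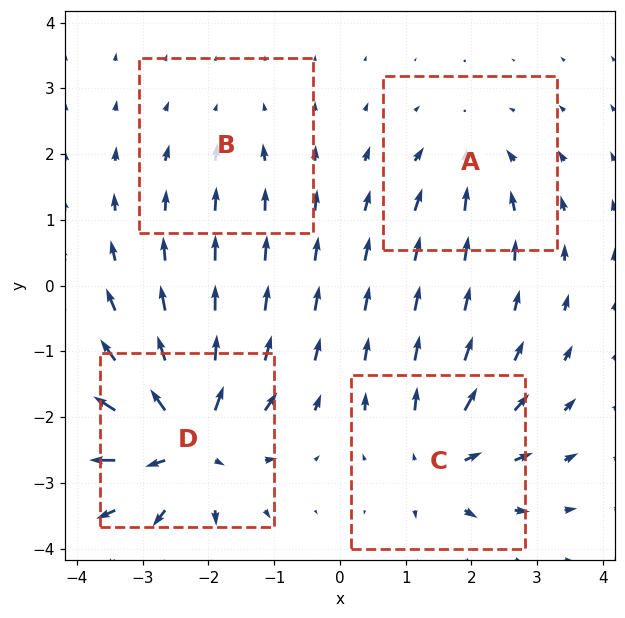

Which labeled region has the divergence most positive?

Divergence at each region's feature centre — A: about -4, B: about -2, C: about +6, D: about +9. Region D is most positive.

D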